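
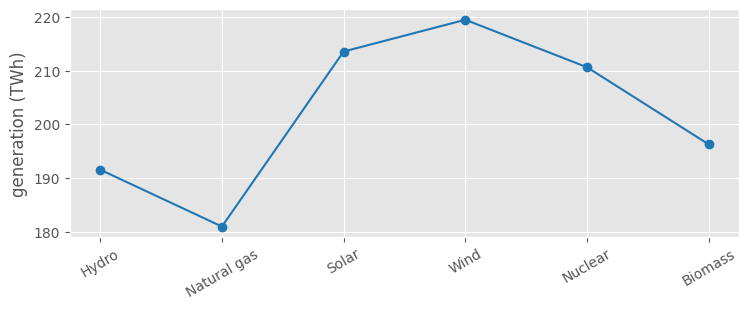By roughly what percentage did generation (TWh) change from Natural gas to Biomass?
Natural gas ≈ 180, Biomass ≈ 195; (195 − 180) / 180 ≈ +8.3%.

≈ +8.3%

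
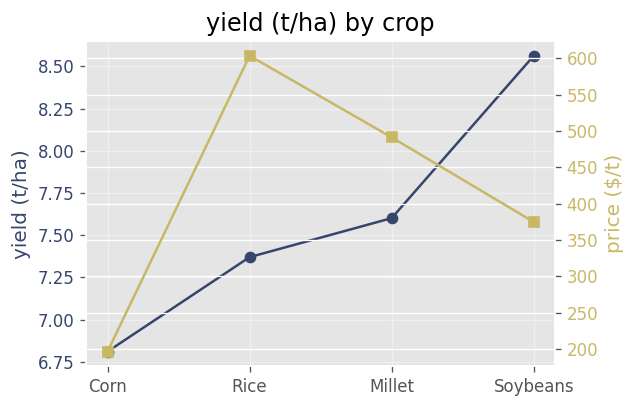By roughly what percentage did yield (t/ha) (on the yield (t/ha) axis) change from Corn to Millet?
≈ +11.8%

Corn ≈ 6.8, Millet ≈ 7.6; (7.6 − 6.8) / 6.8 ≈ +11.8%.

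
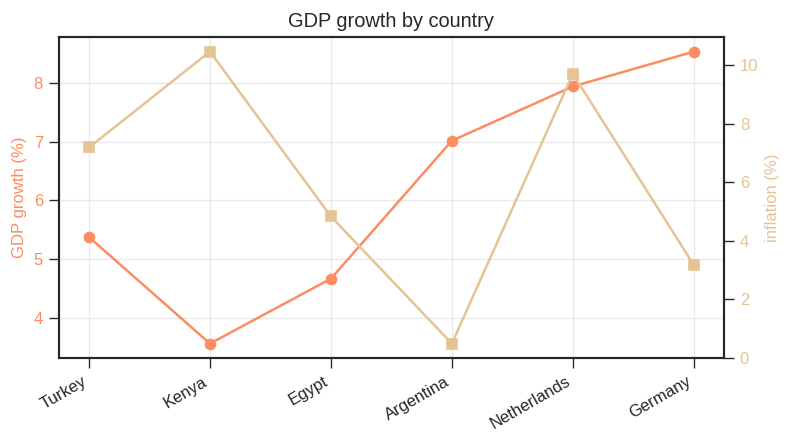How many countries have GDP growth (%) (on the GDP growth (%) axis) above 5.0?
Above 5.0: Turkey, Argentina, Netherlands, Germany.

4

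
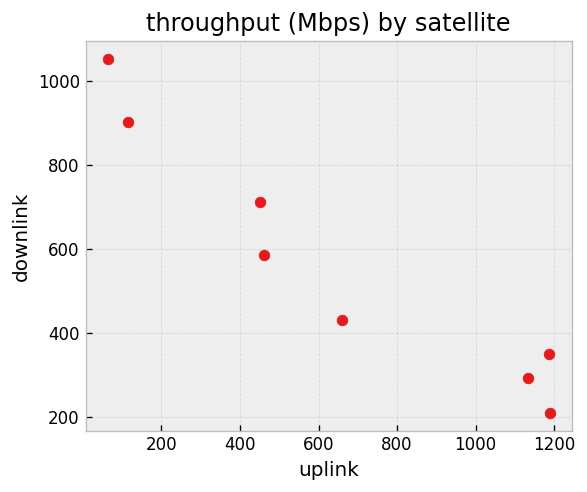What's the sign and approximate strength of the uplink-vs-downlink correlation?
negative, strong

Points are negatively correlated; strong (|r| ≈ 1.0).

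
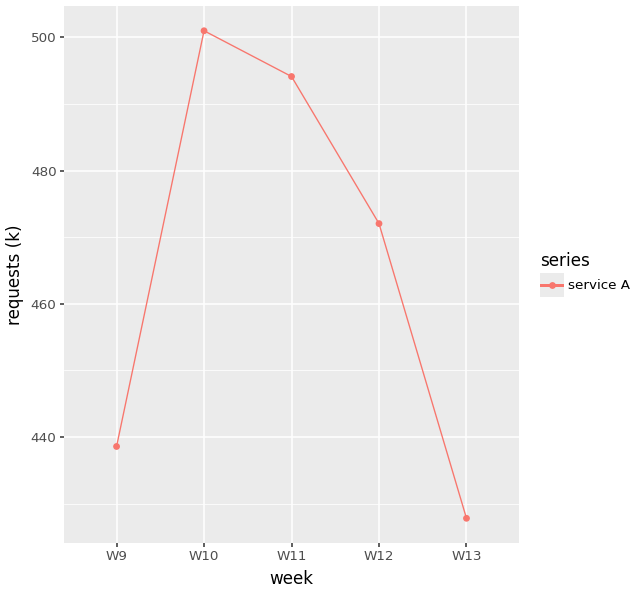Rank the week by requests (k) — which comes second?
Top 3: W10 ≈ 500, W11 ≈ 490, W12 ≈ 470.

W11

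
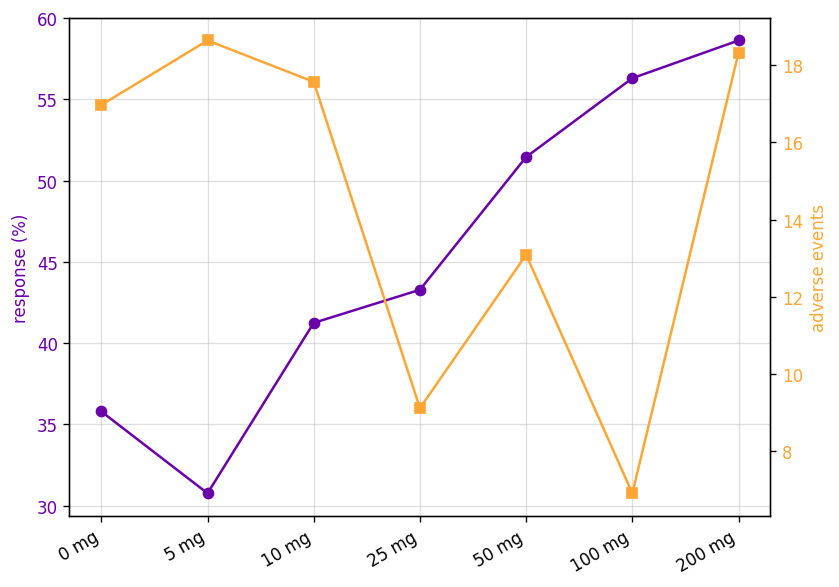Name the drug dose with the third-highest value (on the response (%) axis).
Top 4 (on the response (%) axis): 200 mg ≈ 60, 100 mg ≈ 55, 50 mg ≈ 50, 25 mg ≈ 45.

50 mg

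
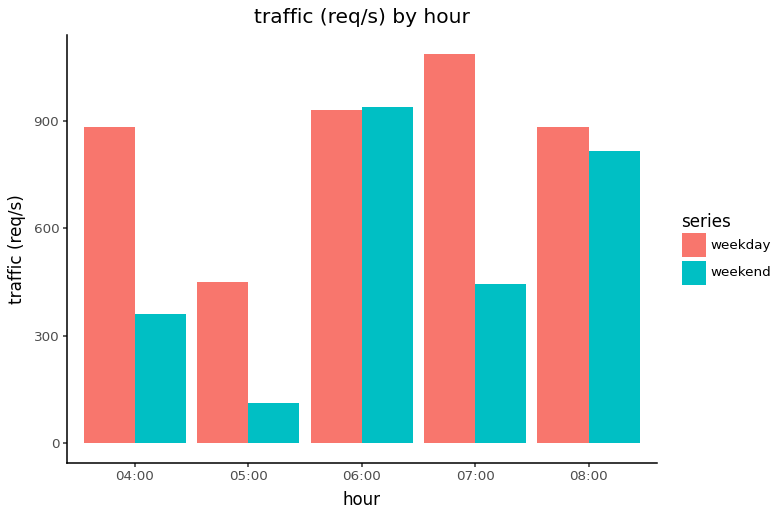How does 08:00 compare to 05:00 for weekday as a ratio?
≈ 1.8×

08:00 ≈ 900, 05:00 ≈ 500; 900/500 ≈ 1.8.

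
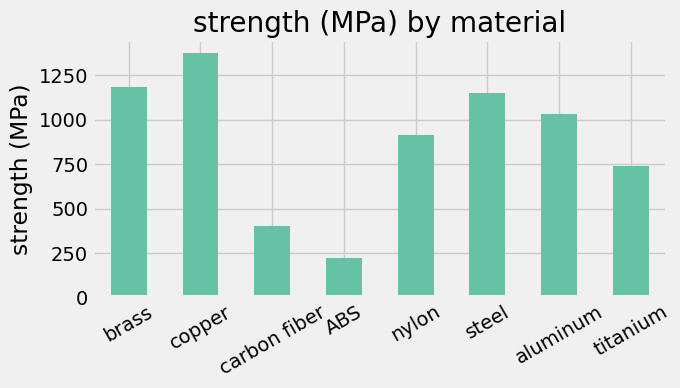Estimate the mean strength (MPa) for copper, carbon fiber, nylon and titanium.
≈ 900

(1400 + 400 + 1000 + 800) / 4 ≈ 900.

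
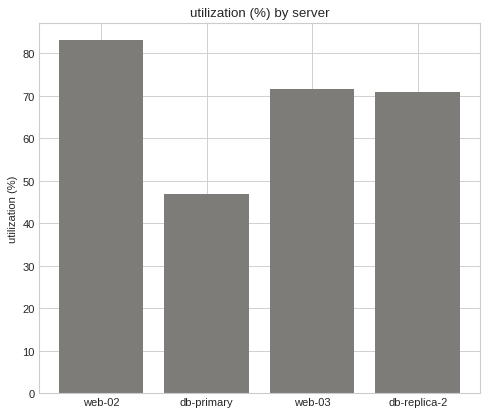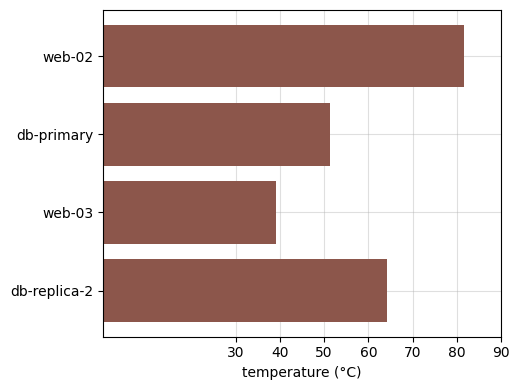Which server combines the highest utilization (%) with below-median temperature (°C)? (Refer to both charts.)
web-03

Chart 2 median temperature (°C) ≈ 60; below-median servers: db-primary, web-03. Among those, web-03 has the highest utilization (%) (≈ 70).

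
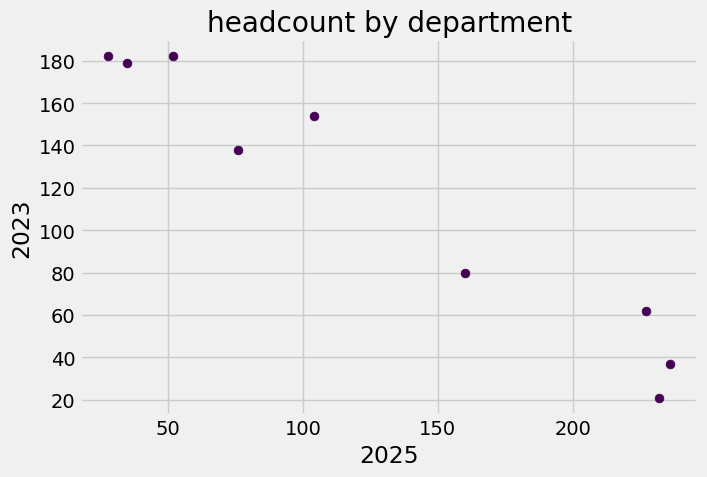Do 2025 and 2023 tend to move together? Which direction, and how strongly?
negative, strong

Points are negatively correlated; strong (|r| ≈ 1.0).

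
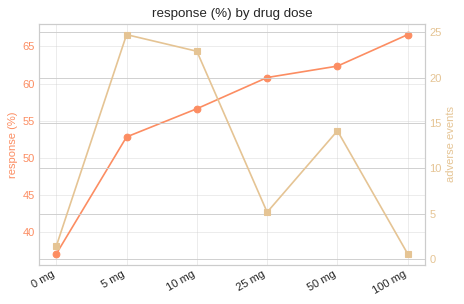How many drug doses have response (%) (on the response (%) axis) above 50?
Above 50: 5 mg, 10 mg, 25 mg, 50 mg, 100 mg.

5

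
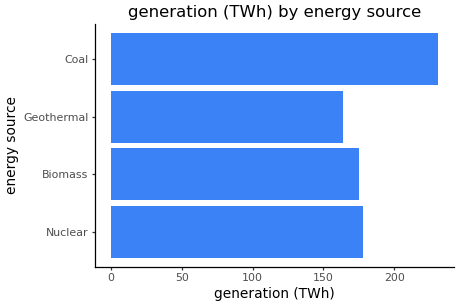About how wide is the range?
Max Coal ≈ 240, min Geothermal ≈ 160; range ≈ 80.

≈ 80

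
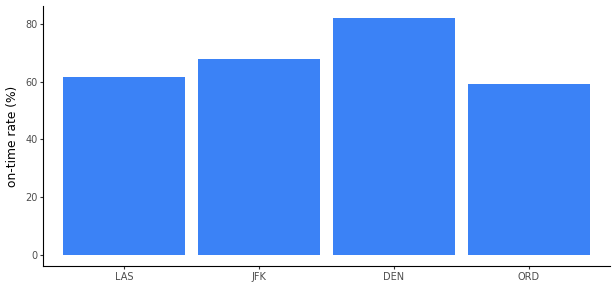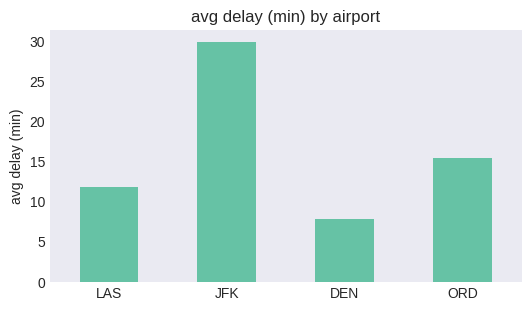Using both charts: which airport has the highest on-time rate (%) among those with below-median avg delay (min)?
DEN

Chart 2 median avg delay (min) ≈ 15; below-median airports: LAS, DEN. Among those, DEN has the highest on-time rate (%) (≈ 80).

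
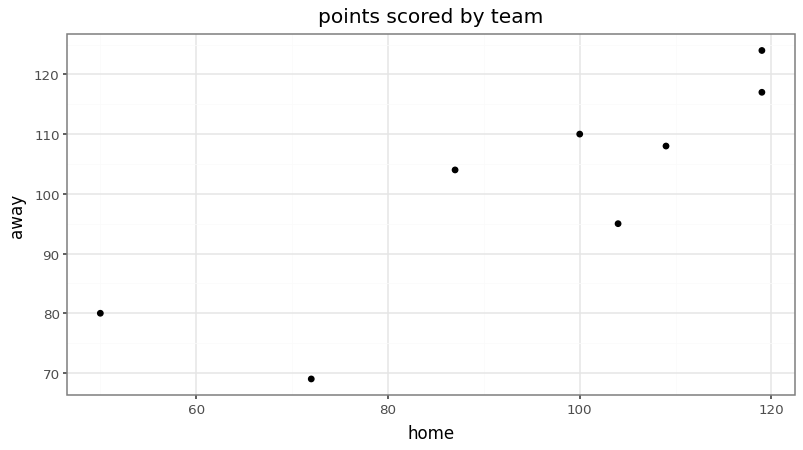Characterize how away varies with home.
Points are positively correlated; strong (|r| ≈ 0.9).

positive, strong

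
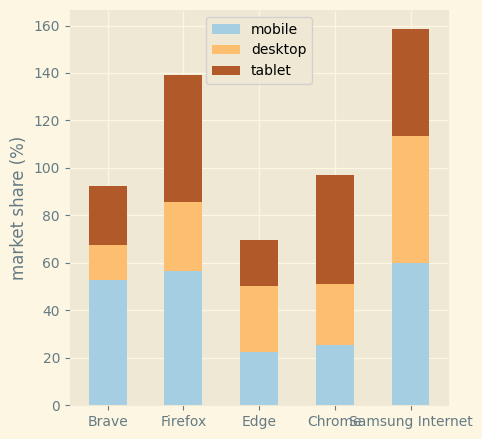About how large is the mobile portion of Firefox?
mobile top ≈ 60, bottom ≈ 0; segment ≈ 60.

≈ 60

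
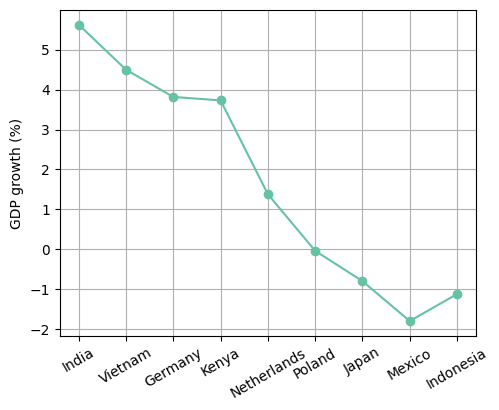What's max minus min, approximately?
≈ 8

Max India ≈ 6, min Mexico ≈ -2; range ≈ 8.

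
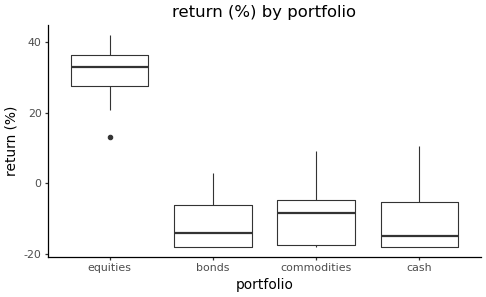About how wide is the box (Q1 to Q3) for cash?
≈ 15

Q3 ≈ -5, Q1 ≈ -20; IQR ≈ 15.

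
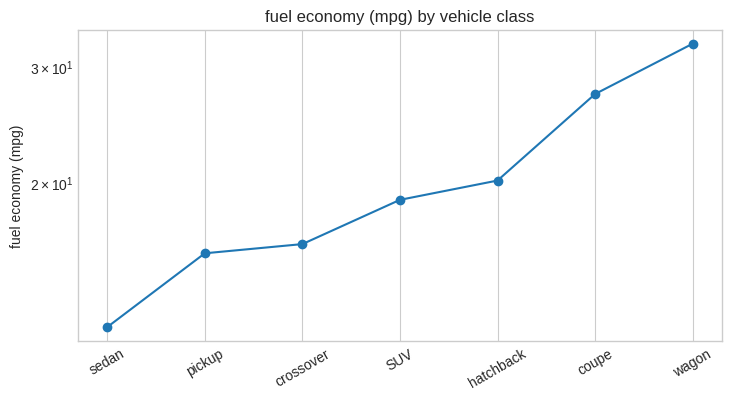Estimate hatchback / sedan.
hatchback ≈ 20, sedan ≈ 12; 20/12 ≈ 1.67.

≈ 1.67×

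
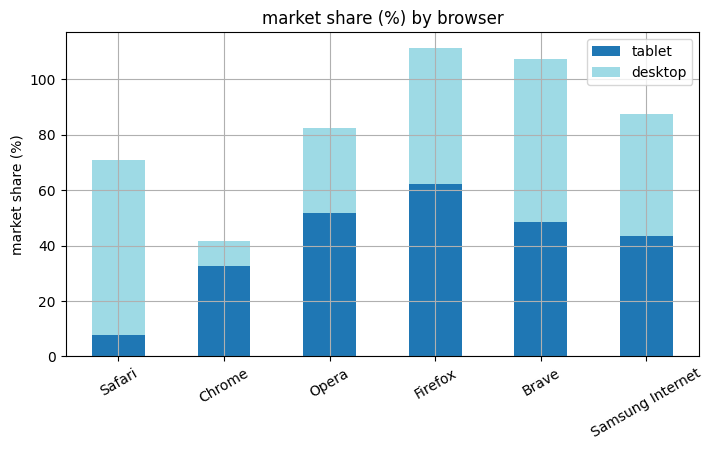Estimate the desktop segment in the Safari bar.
≈ 60

desktop top ≈ 70, bottom ≈ 10; segment ≈ 60.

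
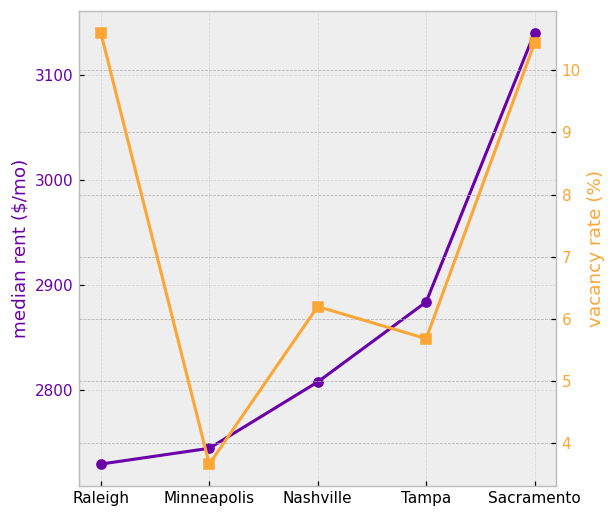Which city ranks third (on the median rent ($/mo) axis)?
Nashville

Top 4 (on the median rent ($/mo) axis): Sacramento ≈ 3150, Tampa ≈ 2900, Nashville ≈ 2800, Minneapolis ≈ 2750.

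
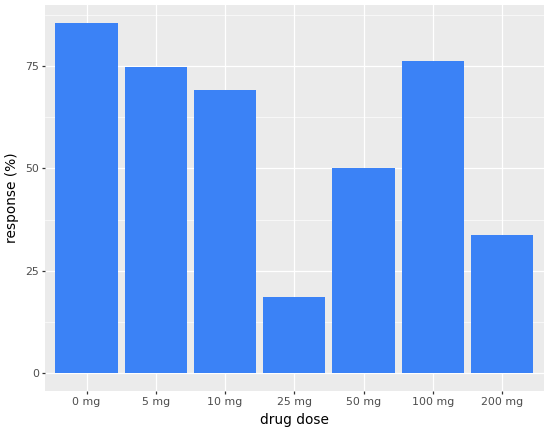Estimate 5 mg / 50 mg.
5 mg ≈ 70, 50 mg ≈ 50; 70/50 ≈ 1.4.

≈ 1.4×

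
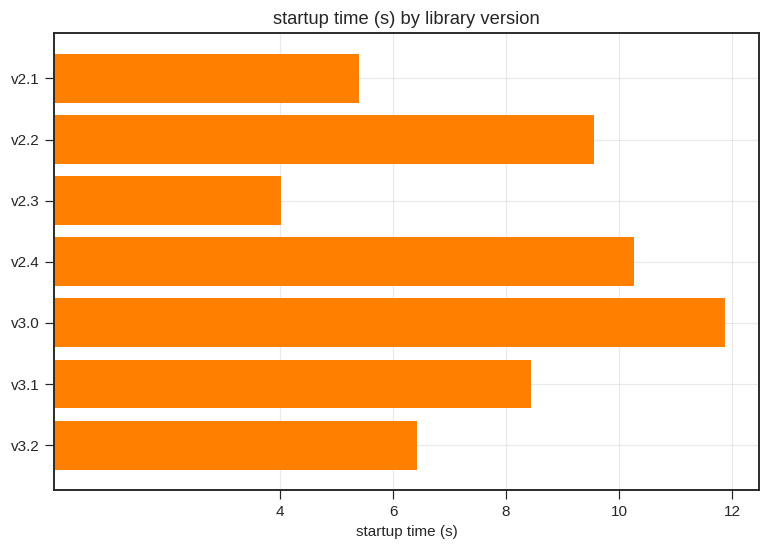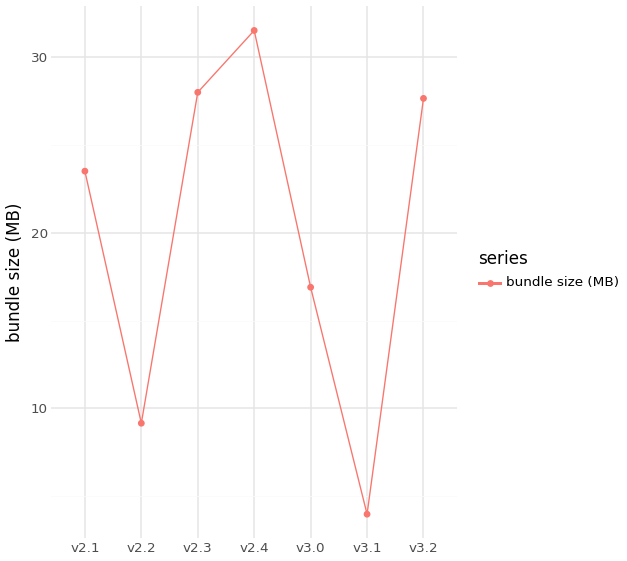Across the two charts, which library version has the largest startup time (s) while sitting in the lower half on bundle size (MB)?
Chart 2 median bundle size (MB) ≈ 25; below-median library versions: v2.2, v3.0, v3.1. Among those, v3.0 has the highest startup time (s) (≈ 12).

v3.0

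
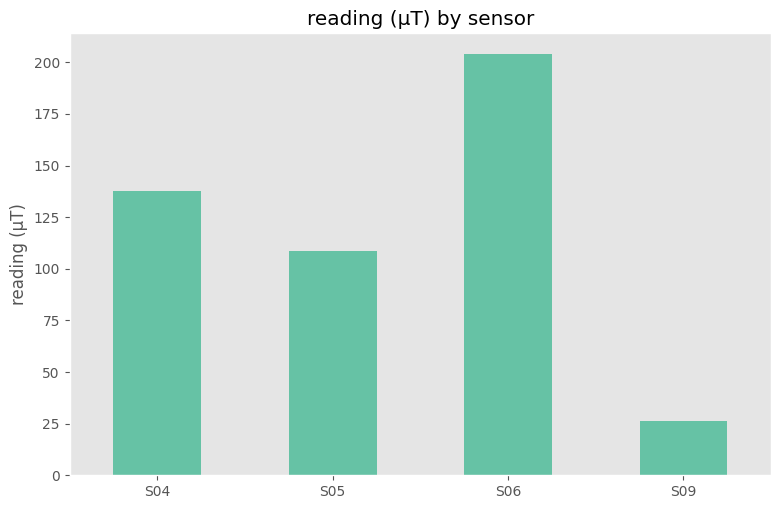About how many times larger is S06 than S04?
S06 ≈ 200, S04 ≈ 140; 200/140 ≈ 1.43.

≈ 1.43×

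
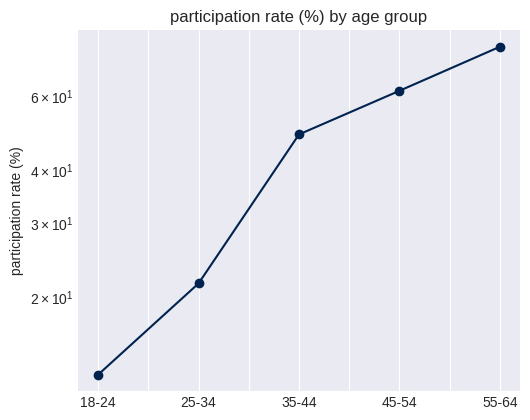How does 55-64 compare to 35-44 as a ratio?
≈ 1.6×

55-64 ≈ 80, 35-44 ≈ 50; 80/50 ≈ 1.6.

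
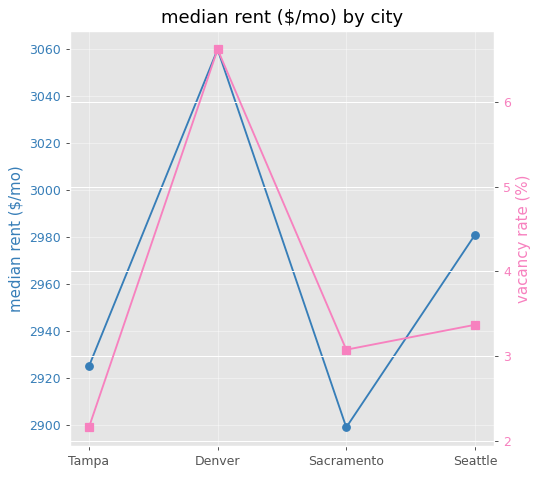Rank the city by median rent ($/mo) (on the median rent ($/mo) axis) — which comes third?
Top 4 (on the median rent ($/mo) axis): Denver ≈ 3060, Seattle ≈ 2980, Tampa ≈ 2920, Sacramento ≈ 2900.

Tampa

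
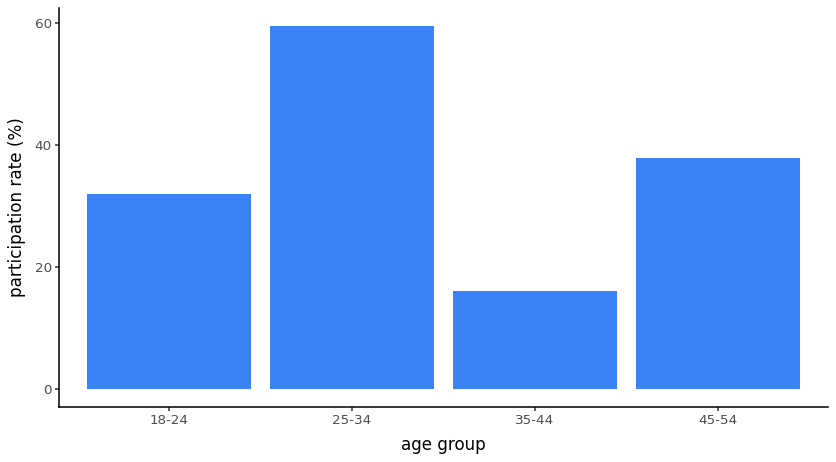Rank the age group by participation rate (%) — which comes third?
18-24

Top 4: 25-34 ≈ 60, 45-54 ≈ 40, 18-24 ≈ 30, 35-44 ≈ 15.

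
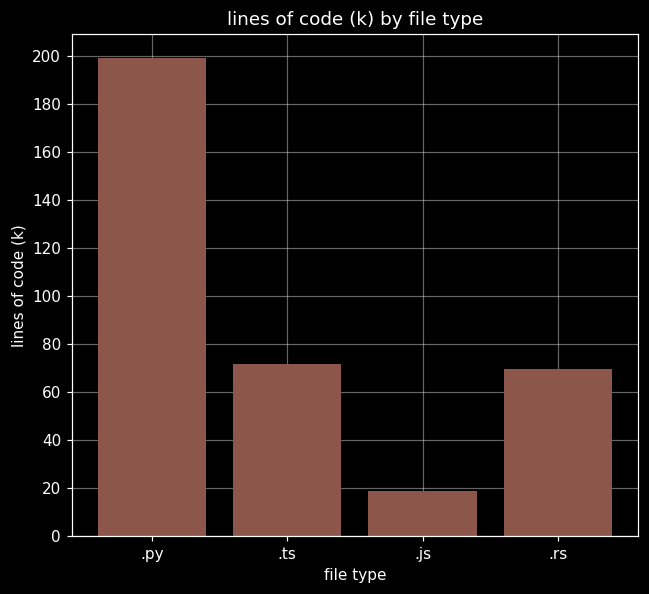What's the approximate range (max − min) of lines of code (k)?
Max .py ≈ 200, min .js ≈ 20; range ≈ 180.

≈ 180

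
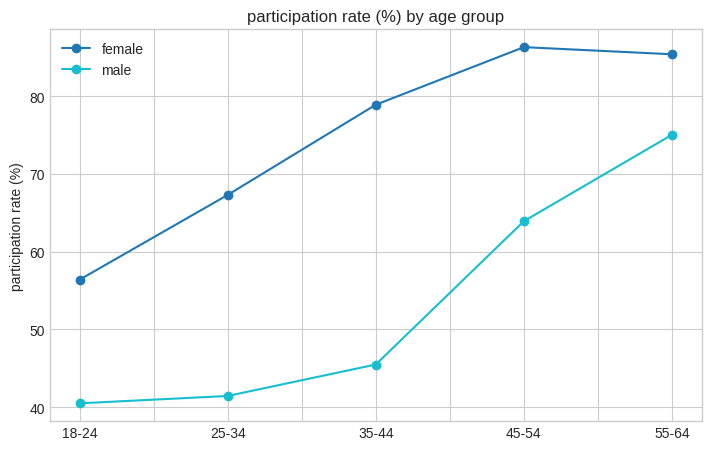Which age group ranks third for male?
35-44

Top 4 for male: 55-64 ≈ 75, 45-54 ≈ 65, 35-44 ≈ 45, 25-34 ≈ 40.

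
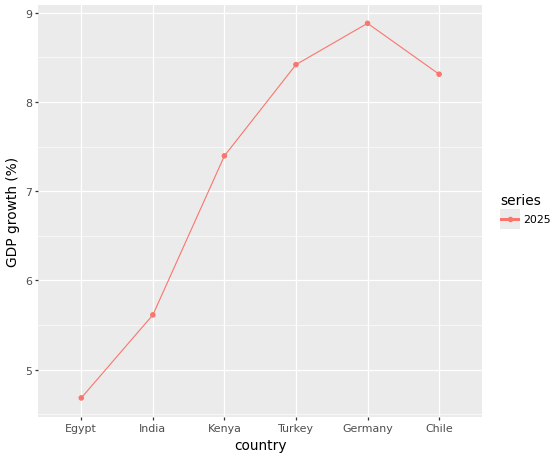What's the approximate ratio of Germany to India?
≈ 1.64×

Germany ≈ 9.0, India ≈ 5.5; 9.0/5.5 ≈ 1.64.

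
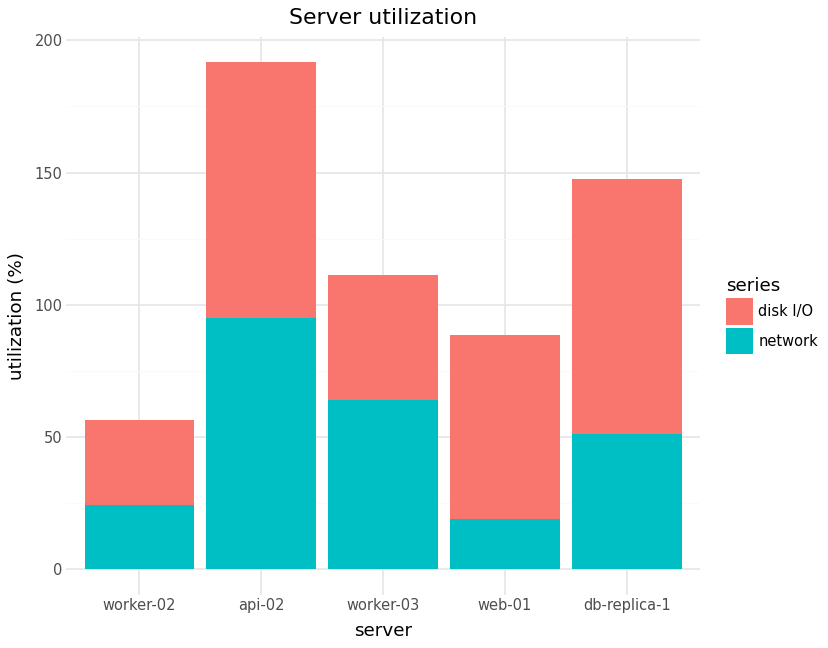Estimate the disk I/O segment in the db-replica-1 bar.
disk I/O top ≈ 140, bottom ≈ 60; segment ≈ 80.

≈ 80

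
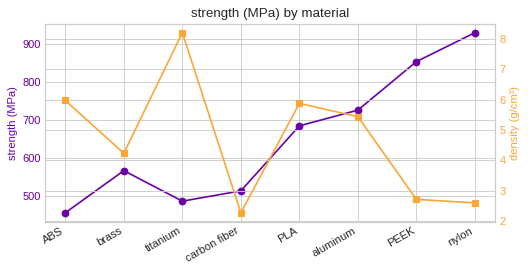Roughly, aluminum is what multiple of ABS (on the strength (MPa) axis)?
≈ 1.67×

aluminum ≈ 750, ABS ≈ 450; 750/450 ≈ 1.67.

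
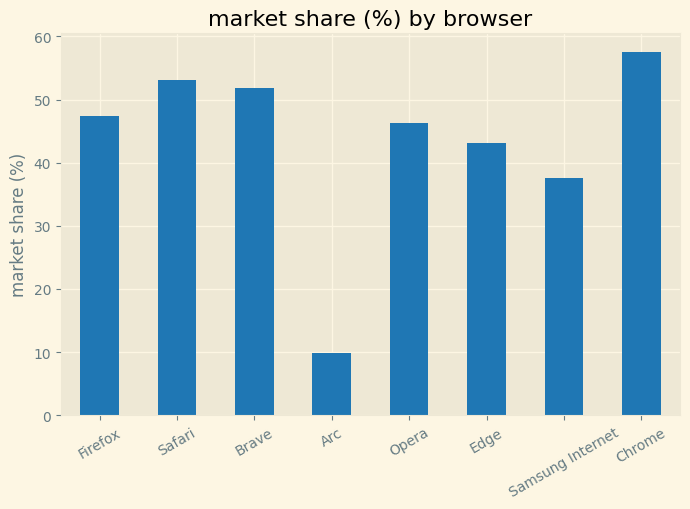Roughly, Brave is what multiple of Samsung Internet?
≈ 1.25×

Brave ≈ 50, Samsung Internet ≈ 40; 50/40 ≈ 1.25.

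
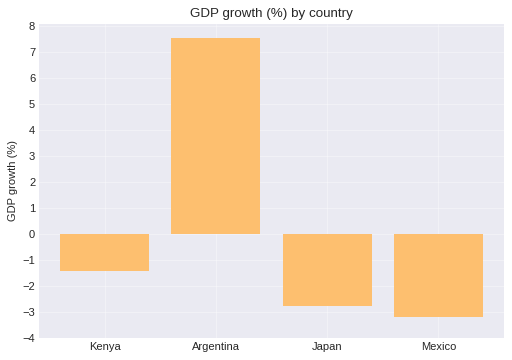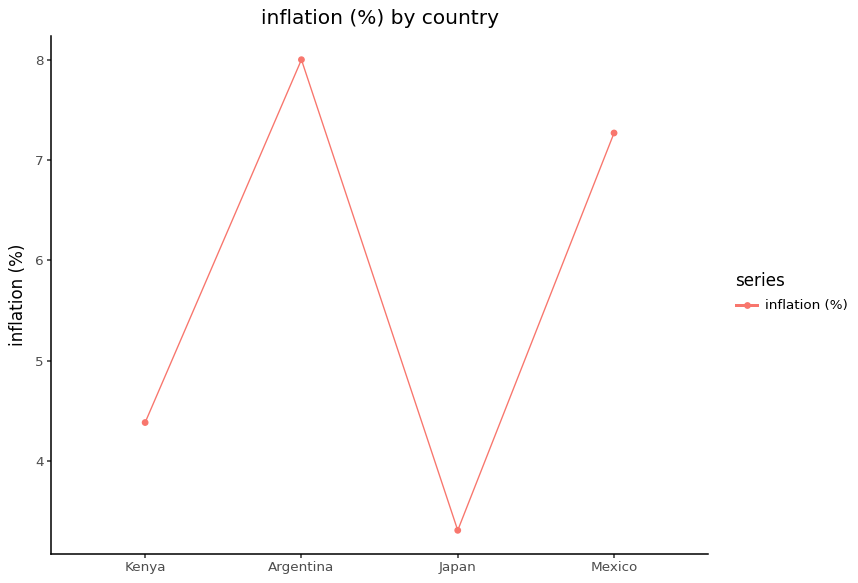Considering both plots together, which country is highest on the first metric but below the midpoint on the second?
Kenya

Chart 2 median inflation (%) ≈ 6; below-median countries: Kenya, Japan. Among those, Kenya has the highest GDP growth (%) (≈ -1).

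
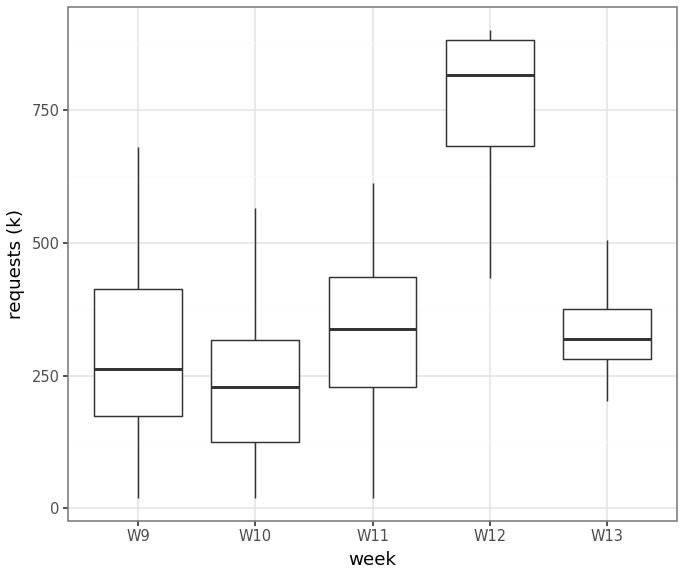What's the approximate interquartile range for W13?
≈ 100

Q3 ≈ 400, Q1 ≈ 300; IQR ≈ 100.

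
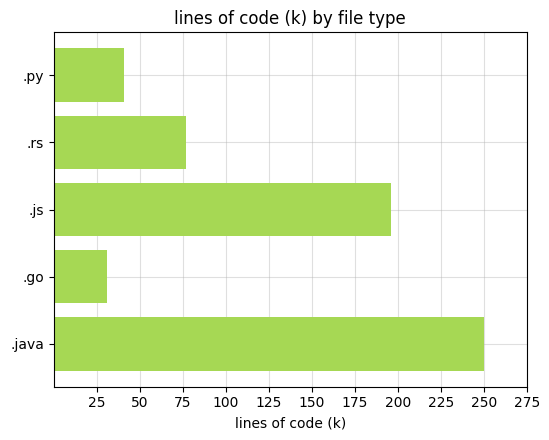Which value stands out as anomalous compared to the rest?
.java

.java ≈ 250; the rest sit between ≈ 25 and ≈ 200.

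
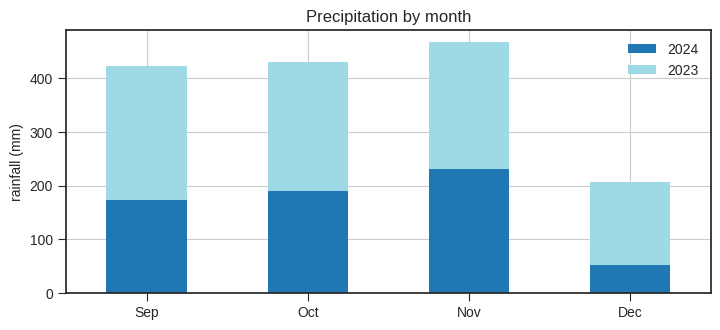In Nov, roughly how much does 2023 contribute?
≈ 200

2023 top ≈ 450, bottom ≈ 250; segment ≈ 200.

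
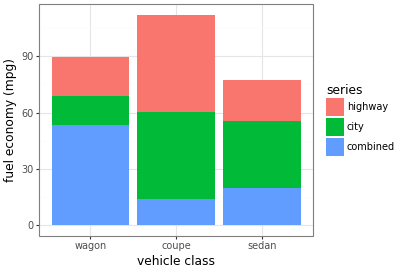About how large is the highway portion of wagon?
highway top ≈ 90, bottom ≈ 70; segment ≈ 20.

≈ 20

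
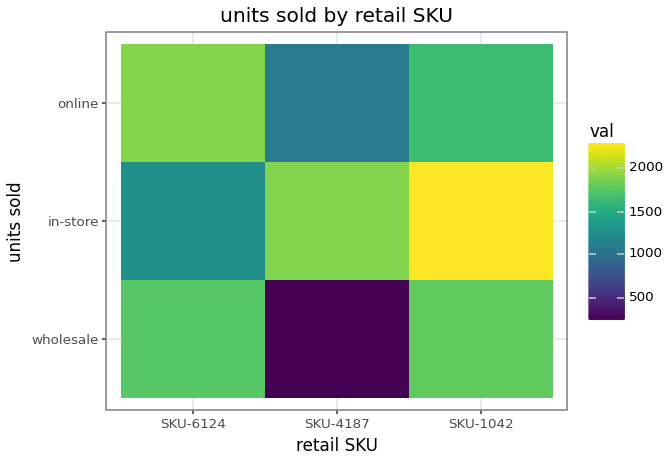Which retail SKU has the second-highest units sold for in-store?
Top 3 for in-store: SKU-1042 ≈ 2400, SKU-4187 ≈ 2000, SKU-6124 ≈ 1200.

SKU-4187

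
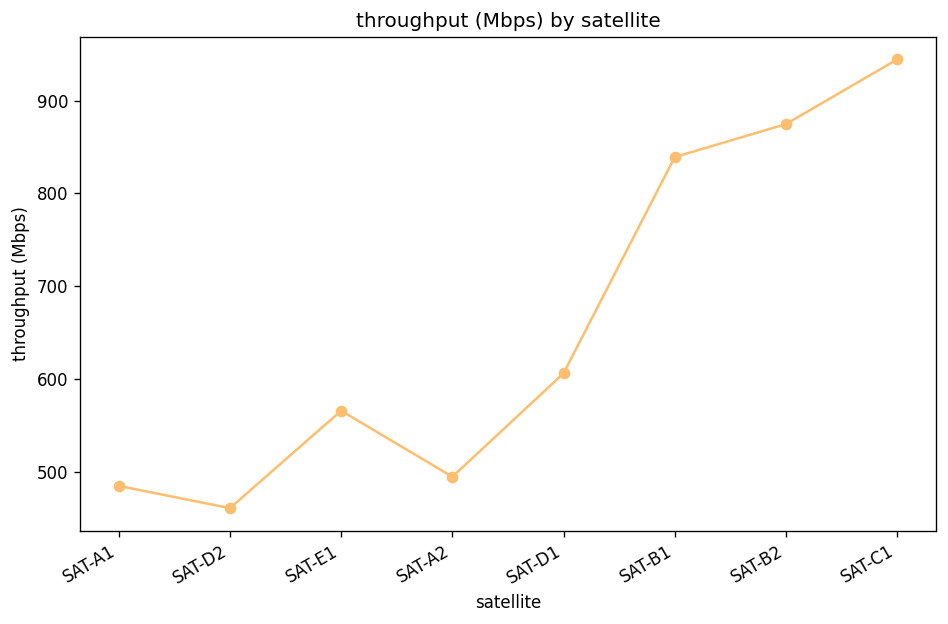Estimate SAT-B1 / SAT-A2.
≈ 1.7×

SAT-B1 ≈ 850, SAT-A2 ≈ 500; 850/500 ≈ 1.7.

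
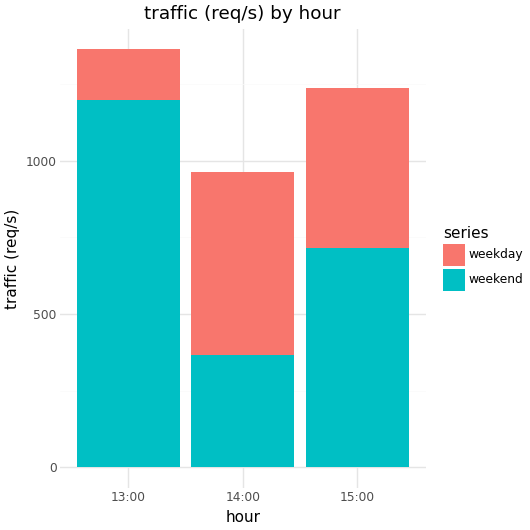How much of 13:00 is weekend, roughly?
weekend top ≈ 1200, bottom ≈ 0; segment ≈ 1200.

≈ 1200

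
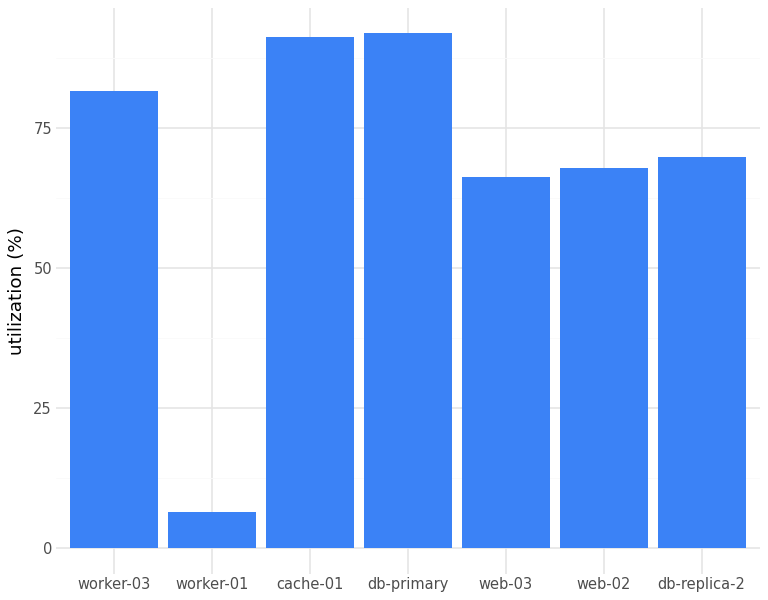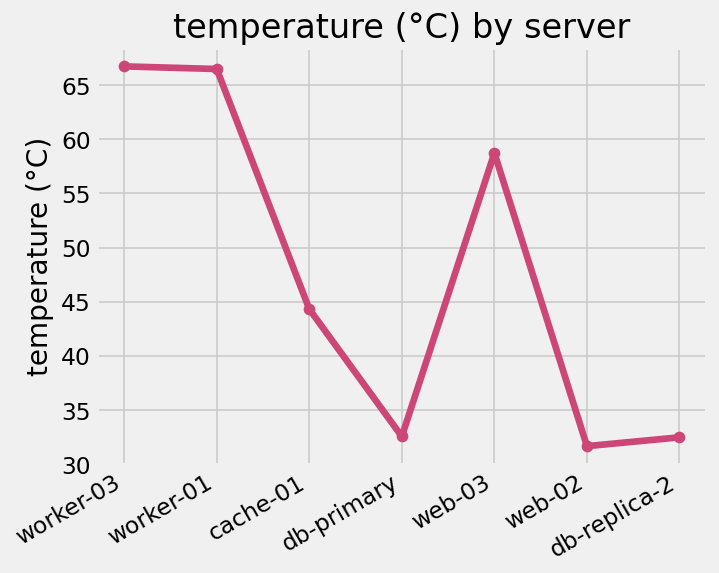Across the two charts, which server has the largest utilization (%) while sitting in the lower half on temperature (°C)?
Chart 2 median temperature (°C) ≈ 40; below-median servers: db-primary, web-02, db-replica-2. Among those, db-primary has the highest utilization (%) (≈ 90).

db-primary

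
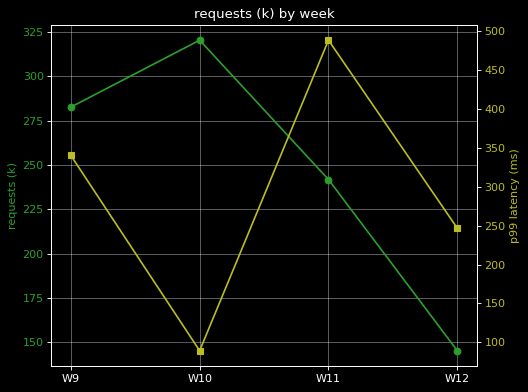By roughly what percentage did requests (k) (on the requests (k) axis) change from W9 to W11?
W9 ≈ 280, W11 ≈ 240; (240 − 280) / 280 ≈ -14.3%.

≈ -14.3%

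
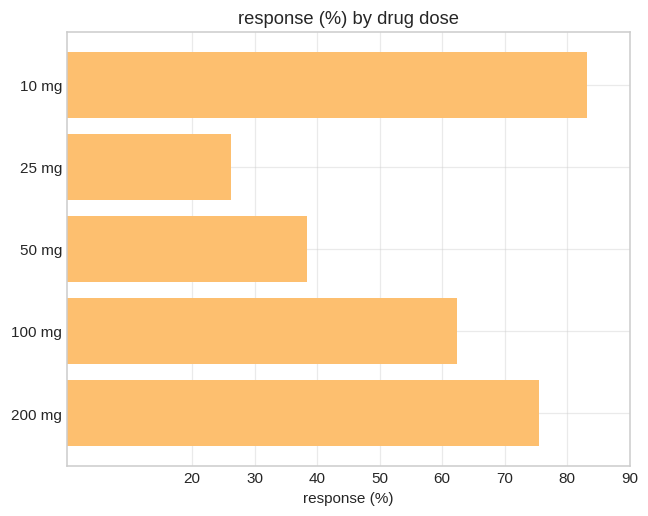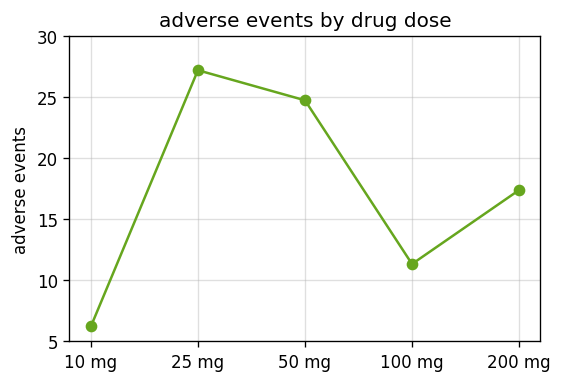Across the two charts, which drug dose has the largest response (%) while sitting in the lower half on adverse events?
10 mg

Chart 2 median adverse events ≈ 15; below-median drug doses: 10 mg, 100 mg. Among those, 10 mg has the highest response (%) (≈ 80).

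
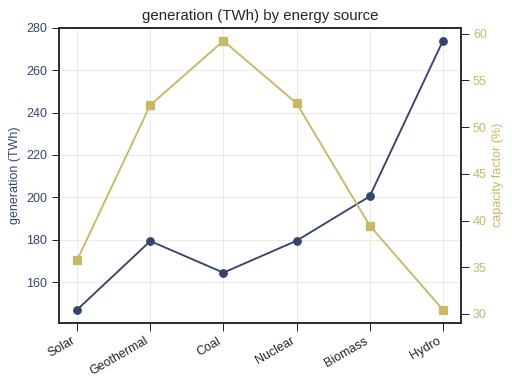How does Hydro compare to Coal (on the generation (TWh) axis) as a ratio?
≈ 1.75×

Hydro ≈ 280, Coal ≈ 160; 280/160 ≈ 1.75.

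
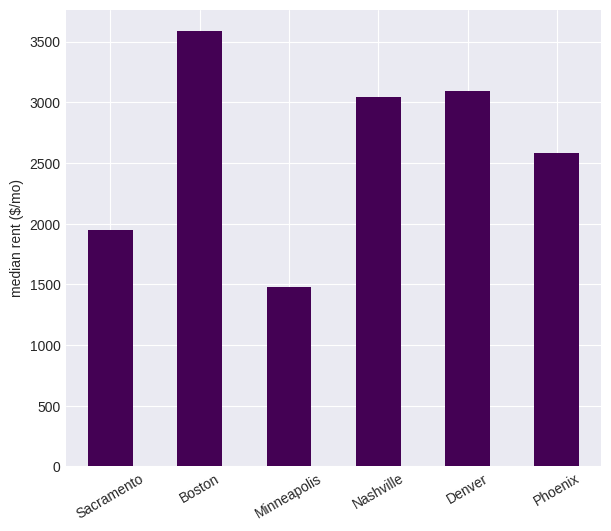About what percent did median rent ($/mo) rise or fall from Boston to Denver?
≈ -14.3%

Boston ≈ 3500, Denver ≈ 3000; (3000 − 3500) / 3500 ≈ -14.3%.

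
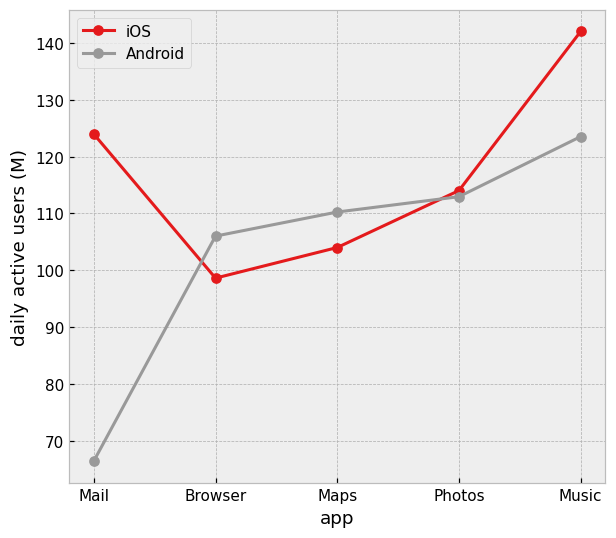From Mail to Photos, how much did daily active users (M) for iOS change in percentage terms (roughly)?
Mail ≈ 120, Photos ≈ 110; (110 − 120) / 120 ≈ -8.3%.

≈ -8.3%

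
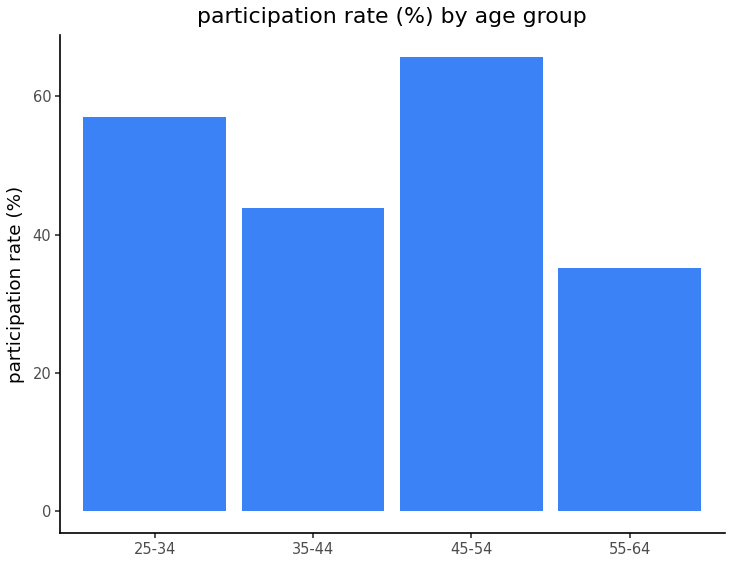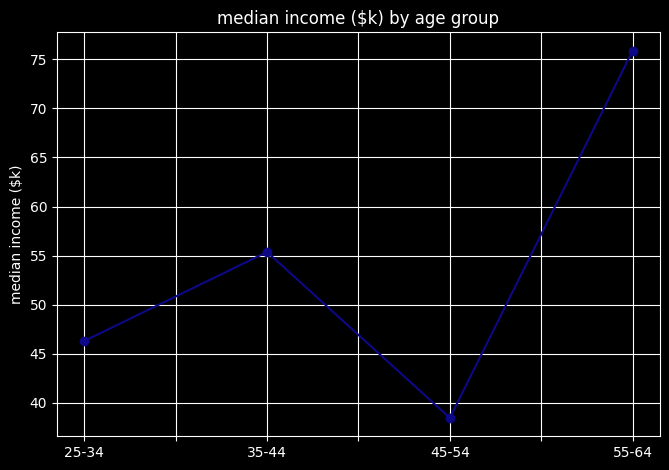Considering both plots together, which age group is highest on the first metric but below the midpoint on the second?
45-54

Chart 2 median median income ($k) ≈ 50; below-median age groups: 25-34, 45-54. Among those, 45-54 has the highest participation rate (%) (≈ 70).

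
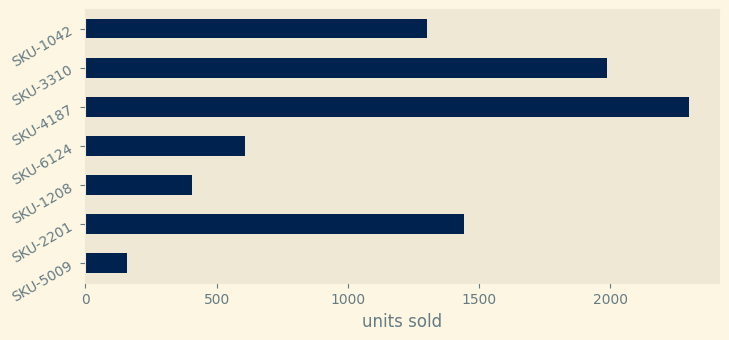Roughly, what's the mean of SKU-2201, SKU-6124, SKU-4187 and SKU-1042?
≈ 1450

(1400 + 600 + 2400 + 1400) / 4 ≈ 1450.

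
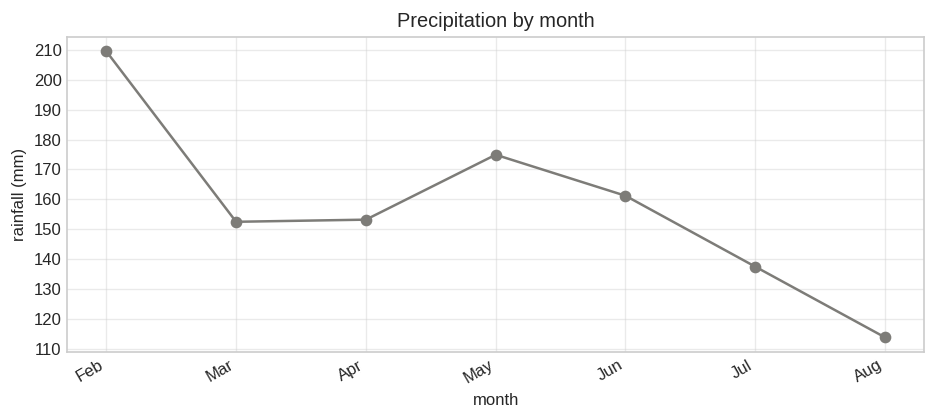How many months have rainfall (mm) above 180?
Above 180: Feb.

1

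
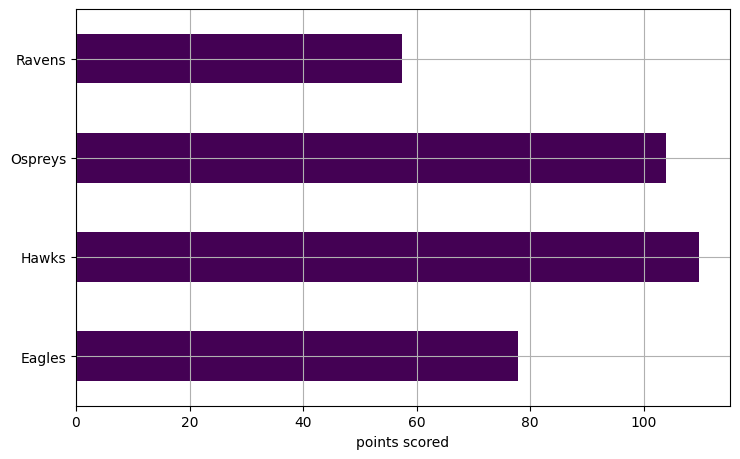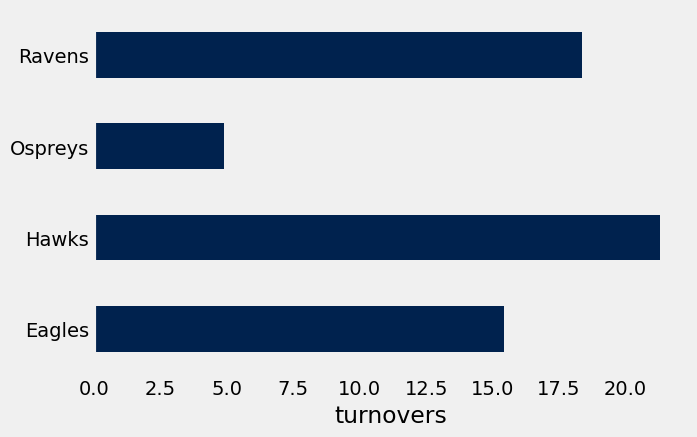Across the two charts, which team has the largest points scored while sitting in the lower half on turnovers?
Ospreys

Chart 2 median turnovers ≈ 16; below-median teams: Eagles, Ospreys. Among those, Ospreys has the highest points scored (≈ 100).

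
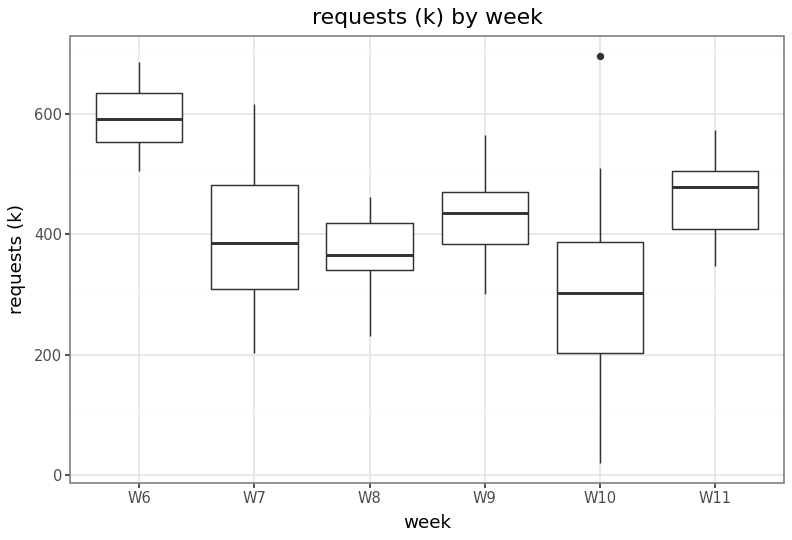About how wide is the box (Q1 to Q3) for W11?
Q3 ≈ 500, Q1 ≈ 400; IQR ≈ 100.

≈ 100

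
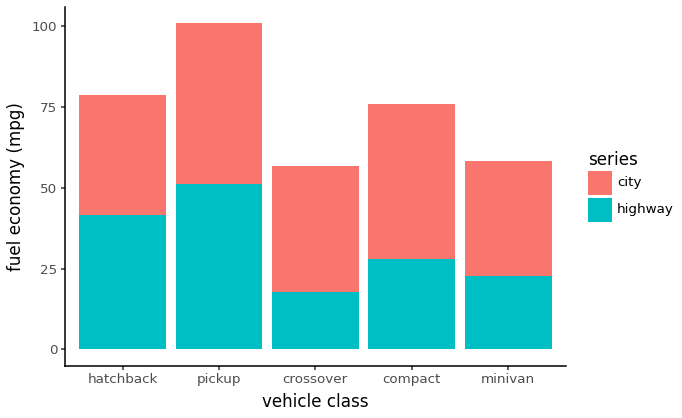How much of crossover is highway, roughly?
highway top ≈ 20, bottom ≈ 0; segment ≈ 20.

≈ 20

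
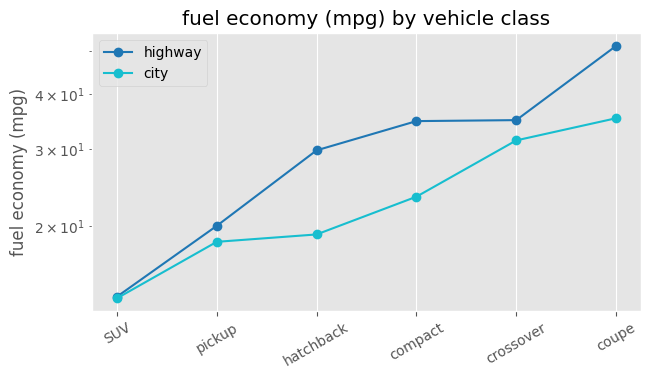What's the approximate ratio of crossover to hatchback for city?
≈ 1.5×

crossover ≈ 30, hatchback ≈ 20; 30/20 ≈ 1.5.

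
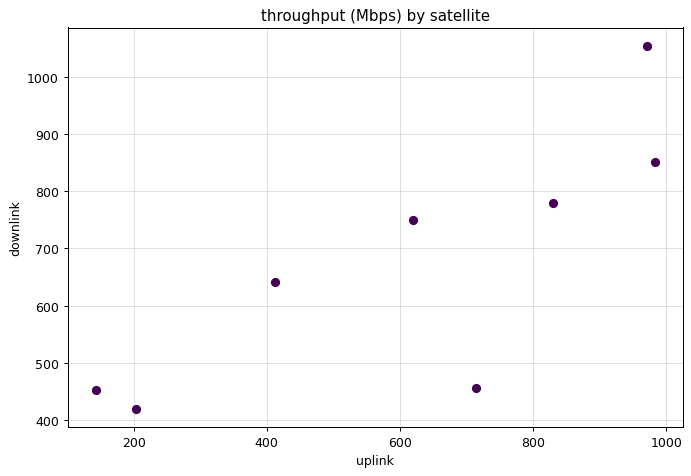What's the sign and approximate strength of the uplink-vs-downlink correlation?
Points are positively correlated; strong (|r| ≈ 0.8).

positive, strong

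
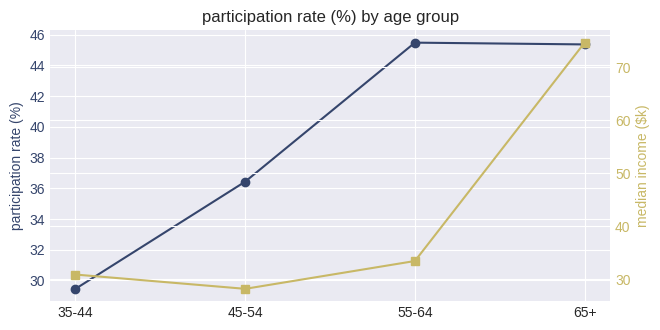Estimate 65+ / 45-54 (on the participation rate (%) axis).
65+ ≈ 46, 45-54 ≈ 36; 46/36 ≈ 1.28.

≈ 1.28×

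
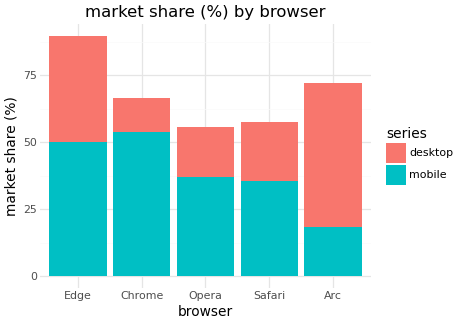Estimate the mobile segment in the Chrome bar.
mobile top ≈ 50, bottom ≈ 0; segment ≈ 50.

≈ 50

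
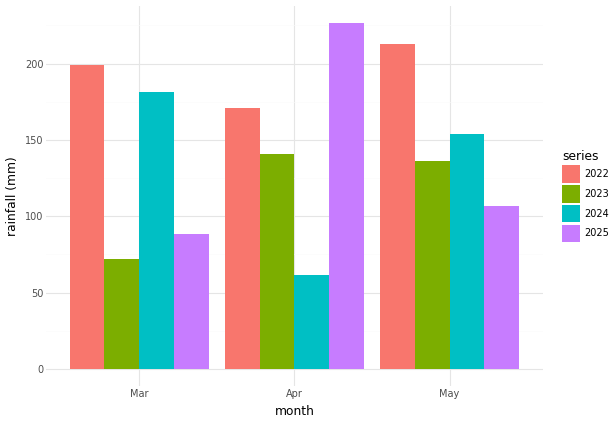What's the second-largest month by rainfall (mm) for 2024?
May

Top 3 for 2024: Mar ≈ 180, May ≈ 160, Apr ≈ 60.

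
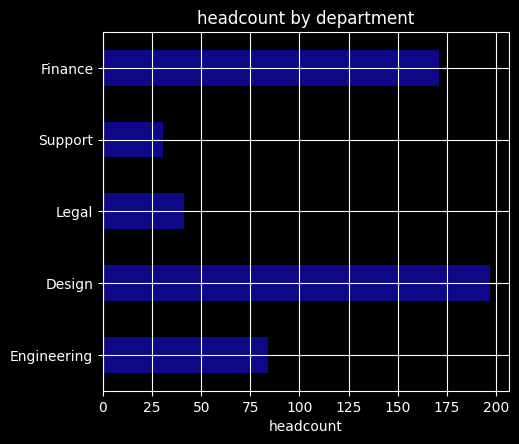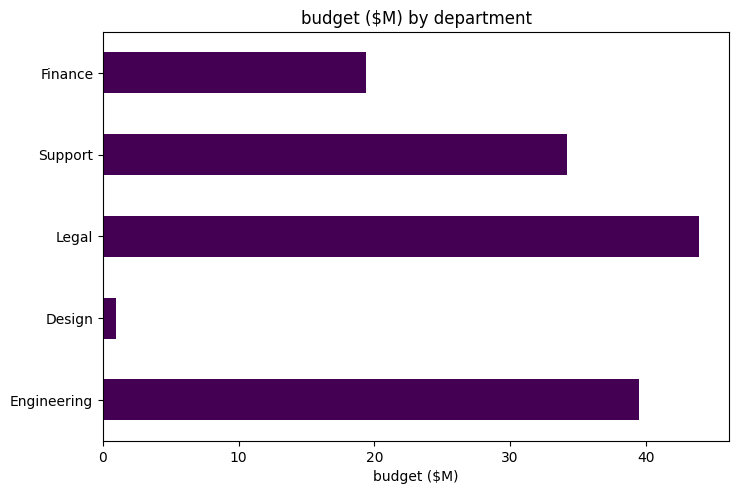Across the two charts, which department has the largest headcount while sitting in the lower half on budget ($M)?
Chart 2 median budget ($M) ≈ 35; below-median departments: Design, Finance. Among those, Design has the highest headcount (≈ 200).

Design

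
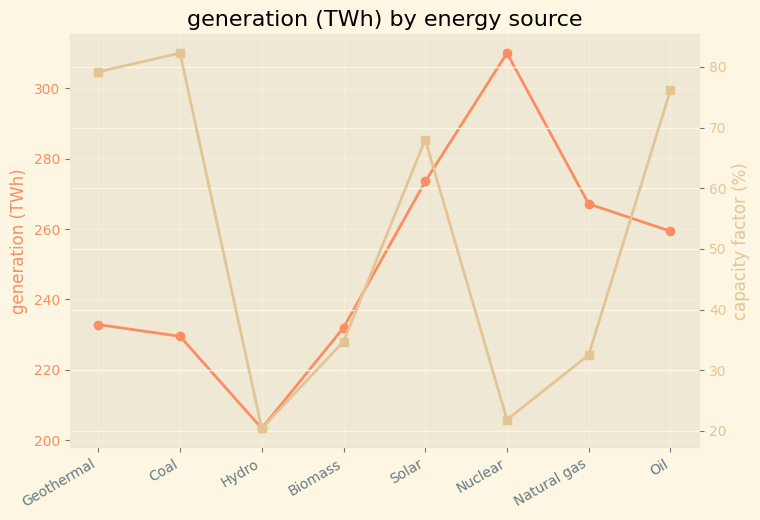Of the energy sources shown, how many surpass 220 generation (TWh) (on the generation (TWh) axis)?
Above 220: Geothermal, Coal, Biomass, Solar, Nuclear, Natural gas, Oil.

7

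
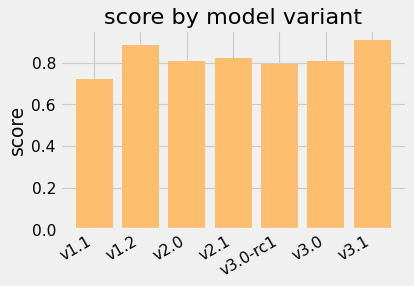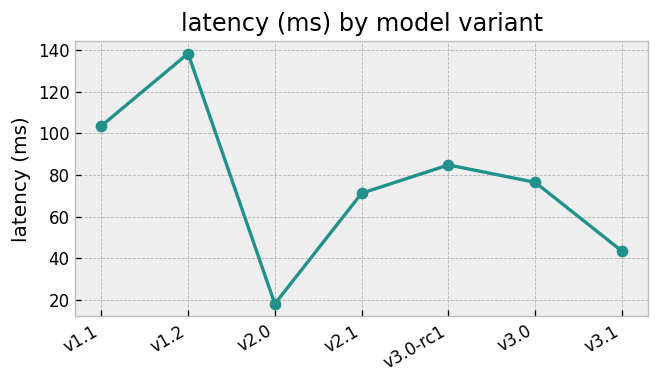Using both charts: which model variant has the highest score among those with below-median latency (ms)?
v3.1

Chart 2 median latency (ms) ≈ 80; below-median model variants: v2.0, v2.1, v3.1. Among those, v3.1 has the highest score (≈ 0.9).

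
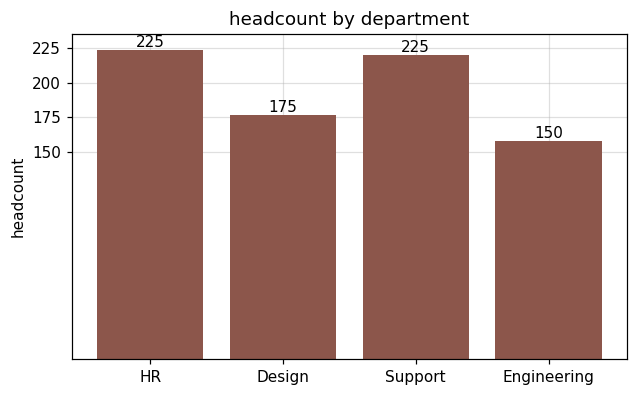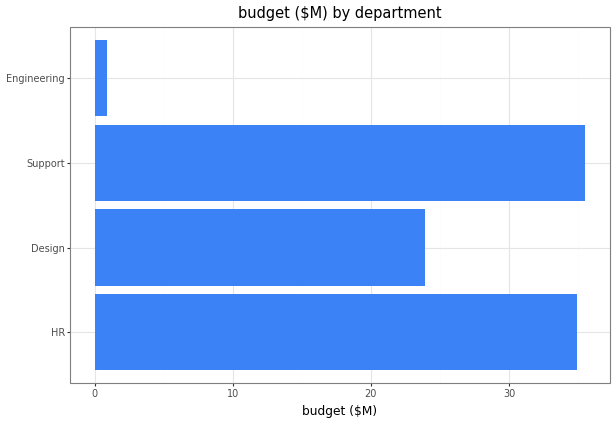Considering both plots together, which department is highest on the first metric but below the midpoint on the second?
Design

Chart 2 median budget ($M) ≈ 30; below-median departments: Design, Engineering. Among those, Design has the highest headcount (≈ 175).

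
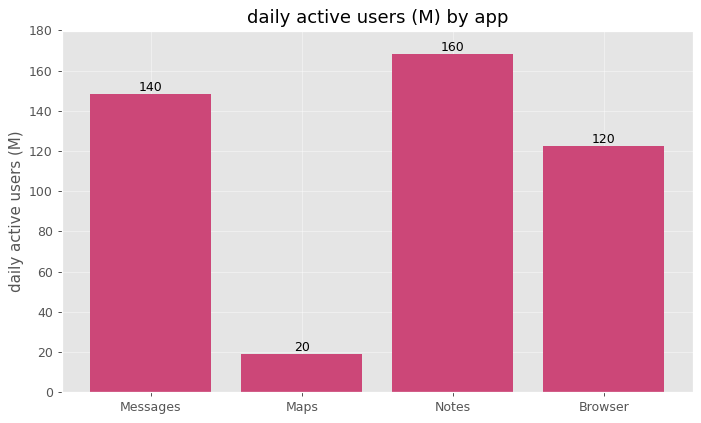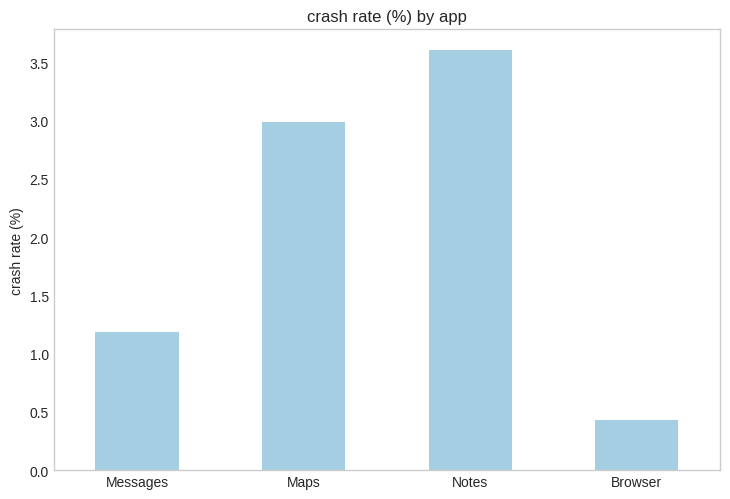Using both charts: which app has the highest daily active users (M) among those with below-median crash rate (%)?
Messages

Chart 2 median crash rate (%) ≈ 2; below-median apps: Messages, Browser. Among those, Messages has the highest daily active users (M) (≈ 140).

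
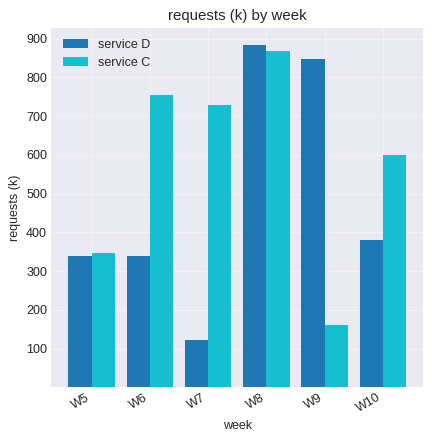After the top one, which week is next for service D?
W9

Top 3 for service D: W8 ≈ 900, W9 ≈ 800, W10 ≈ 400.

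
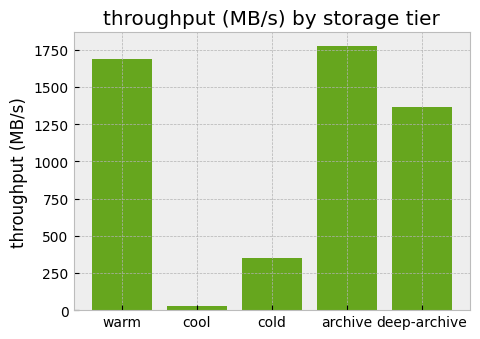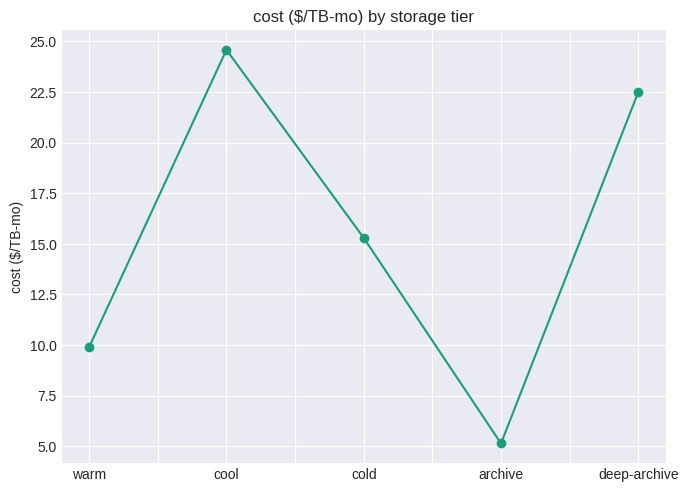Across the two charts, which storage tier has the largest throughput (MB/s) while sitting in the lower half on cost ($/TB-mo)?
Chart 2 median cost ($/TB-mo) ≈ 15; below-median storage tiers: warm, archive. Among those, archive has the highest throughput (MB/s) (≈ 1800).

archive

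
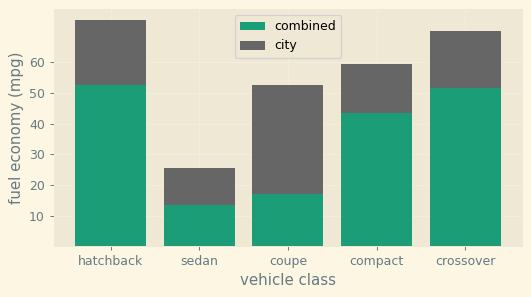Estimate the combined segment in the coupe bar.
≈ 20

combined top ≈ 20, bottom ≈ 0; segment ≈ 20.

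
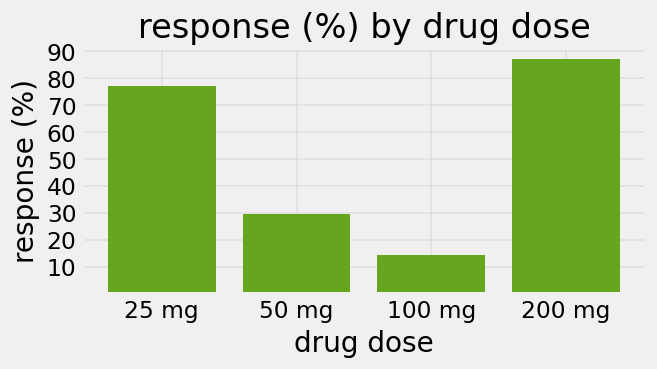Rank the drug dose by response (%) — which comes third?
Top 4: 200 mg ≈ 90, 25 mg ≈ 80, 50 mg ≈ 30, 100 mg ≈ 10.

50 mg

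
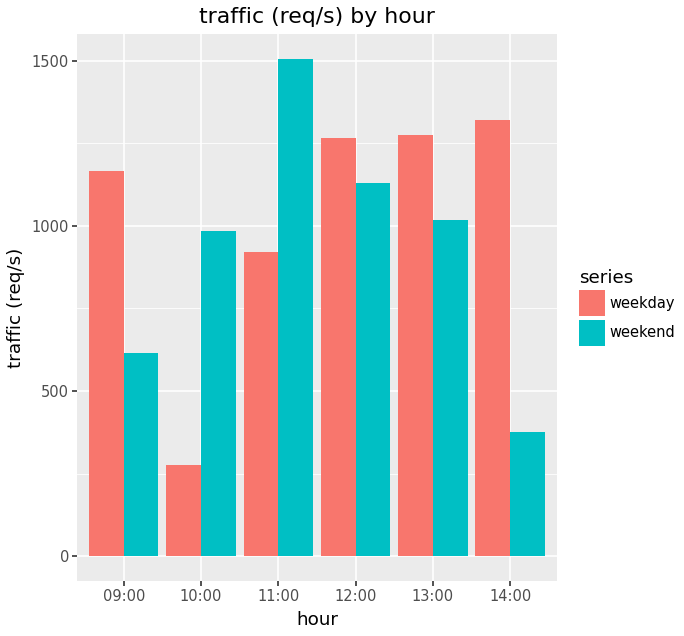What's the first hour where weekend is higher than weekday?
10:00

09:00: weekend ≈ 600 vs weekday ≈ 1200 (not yet); 10:00: weekend ≈ 1000 vs weekday ≈ 200 (first crossover).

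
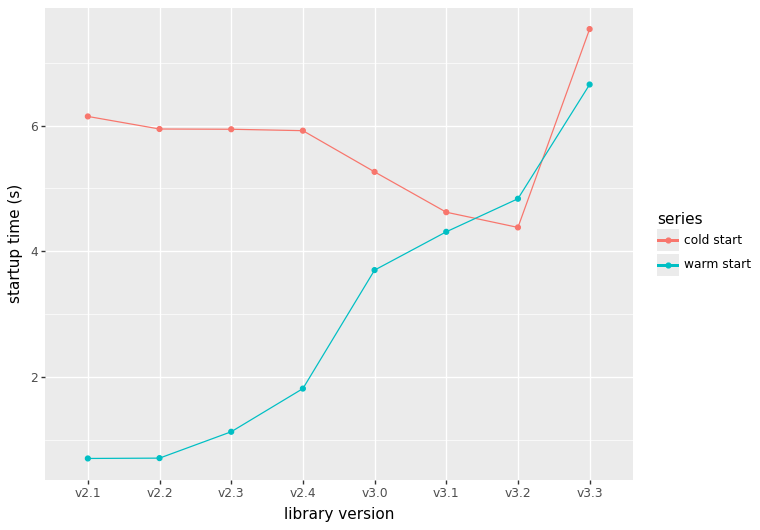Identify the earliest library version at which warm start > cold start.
v3.1: warm start ≈ 4 vs cold start ≈ 5 (not yet); v3.2: warm start ≈ 5 vs cold start ≈ 4 (first crossover).

v3.2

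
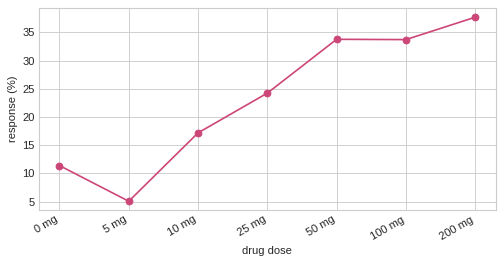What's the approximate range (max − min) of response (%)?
Max 200 mg ≈ 40, min 5 mg ≈ 5; range ≈ 35.

≈ 35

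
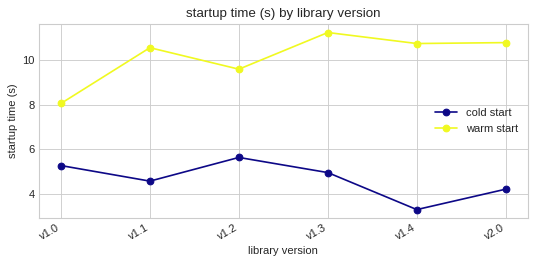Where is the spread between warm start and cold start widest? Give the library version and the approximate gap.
v1.4, ≈ 8 s

v1.4: warm start ≈ 11, cold start ≈ 3 → gap ≈ 8. Next-largest (v2.0) is only ≈ 7.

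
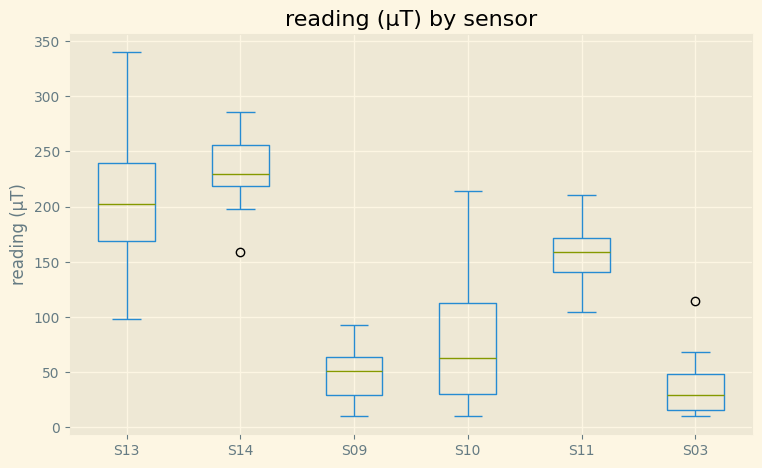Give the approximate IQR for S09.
Q3 ≈ 60, Q1 ≈ 20; IQR ≈ 40.

≈ 40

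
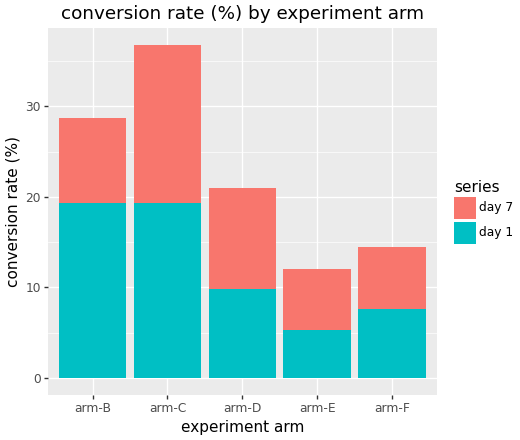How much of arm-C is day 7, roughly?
day 7 top ≈ 35, bottom ≈ 20; segment ≈ 15.

≈ 15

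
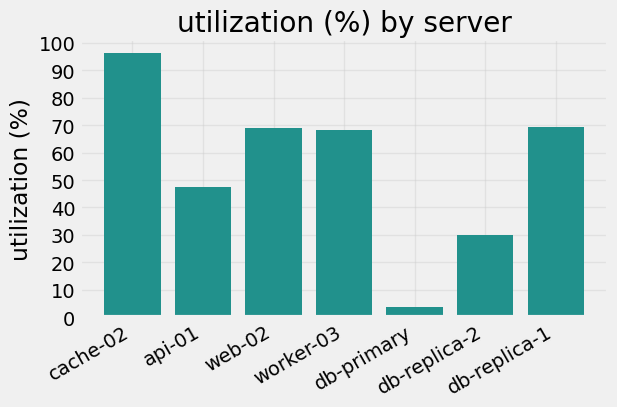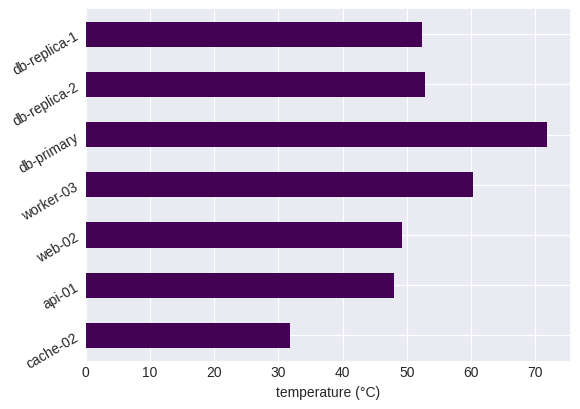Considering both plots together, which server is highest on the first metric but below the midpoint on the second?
Chart 2 median temperature (°C) ≈ 50; below-median servers: cache-02, api-01, web-02. Among those, cache-02 has the highest utilization (%) (≈ 100).

cache-02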